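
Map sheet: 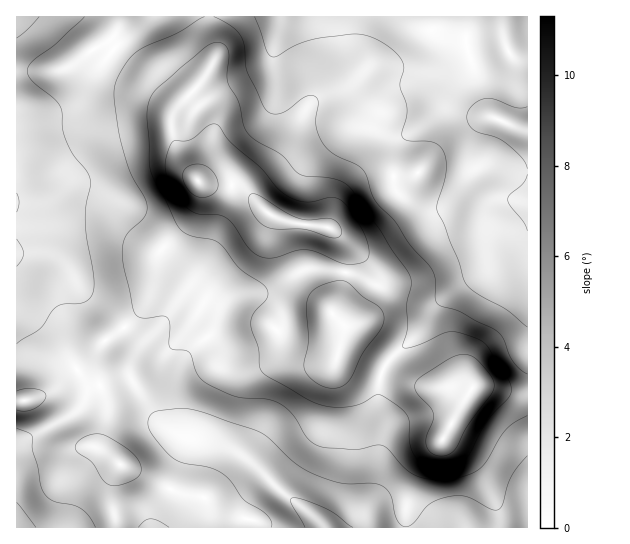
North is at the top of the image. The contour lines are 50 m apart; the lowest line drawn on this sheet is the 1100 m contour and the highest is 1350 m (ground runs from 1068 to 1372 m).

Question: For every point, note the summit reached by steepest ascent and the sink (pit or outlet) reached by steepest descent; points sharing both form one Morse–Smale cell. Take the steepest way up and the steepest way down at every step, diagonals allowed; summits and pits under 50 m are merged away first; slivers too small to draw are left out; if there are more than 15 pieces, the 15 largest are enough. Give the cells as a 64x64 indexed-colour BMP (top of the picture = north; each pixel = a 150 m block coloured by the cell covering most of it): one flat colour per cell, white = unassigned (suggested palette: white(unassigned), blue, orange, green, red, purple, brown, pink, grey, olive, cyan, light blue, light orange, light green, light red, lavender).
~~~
<image width="64" height="64" href="data:image/bmp;base64,Qk12CAAAAAAAAHYAAAAoAAAAQAAAAEAAAAABAAQAAAAAAAAIAAATCwAAEwsAABAAAAAAAAAA////ALR3HwAOf/8ALKAsACgn1gC9Z5QAS1aMAMJ34wB/f38AIr28AM++FwDox64AeLv/AIrfmACWmP8A1bDFAFVVVVVVVSIiIiIiIiIiIiIiIiIiIiJEREREREREREREVVVVVVVVIiIiIiIiIiIiIiIiIiIiIkRERERERERERERVVVVVVVUiIiIiIiIiIiIiIiIiIiIiRERERERERERERFVVVVVVVSIiIiIiIiIiIiIiIiIiIiJEREREREREREREVVVVVVVVIiIiIiIiIiIiIiIiIiIiIiRERERERERERERVVVVVVVUiIiIiIiIiIiIiIiIiIiIiJERERERERERERFVVVVVVVSIiIiIiIiIiIiIiIiIiIiIkREREREREREREVVVVVVVVUiIiIiIiIiIiIiIiIiIiIiRERERERERERERVVVVVVVUiIiIiIiIiIiIiIiIiIiIiJERERERERERERFVVVVVVUiIiIiIiIiIiIiIiIiIiIiIkREREREREREREVVVVVVVSIiIiIiIiIiIiIiIiIiIiIiJERERERERERERVVVVVVVIiIiIiIiIiIiIiIiIiIiIiIkRERERERERERFVVVVVVUiIiIiIiIiIiIiIiIiIiIiIiREREREREREREVVVVVVVSIiIiIiIiIiIiIiIiIiIiIiJERERERERERERVVVVVVVIiIiIiIiIiIiIiIiIiIiIiIkRERERERERERFVVVVVVUiIiIiIiIiIiIiIiIiIiIiIkREREREREREREMzVVVVVSIiIiIiIiIiIiIiIiIiIiIiREREREREREREQzMzVVVVIiIiIiIiIiIiIiIiIiIiIiJERERERGZERmZjMzM1VVIiIiIiIiIiIiIiIiIiIiIiIkRGZmZmZmZmZmMzMzNVUiIiIiIiIiIiIiIiIiIiIiIiFmZmZmZmZmZmYzMzMzNSIiIiIiIiIiIiIiIiIiIiIREWZmZmZmZmZmZjMzMzMzIiIiIiIiIiIiIiIiIiIiIRERFmZmZmZmZmZmMzMzMzMiIiIiIiIiIiIiIiIiIiIRERERZmZmZmZmZmYzMzMzMzIiIiIiIiIiIiIiIiIiIiEREREWZmZmZmZmZjMzMzMzMzIiIiIiIiIiIiIiIiIiIRERERFmZmZmZmZmMzMzMzMzMyIiIiIiIiIiIiIiIiIhERERERZmZmZmZmYzMzMzMzMzMiIiIiIiIiIiIiIiIhEREREREWZmZmZmZjMzMzMzMzMzIiIiIiIiIiIiIiIiERERERERZmZmZmZmMzMzMzMzMzMiIiIiIiIiIiIiIiIREREREREWZmZmZmYzMzMzMzMzMzIiIiIiIiIiIiIiIiEREREREREWZmZmZjMzMzMzMzMzMiIiIiIiIiIiIiIiIRERERERERFmZmZmMzMzMzMzMzMyIiIiIiIiIiIiIiIhERERERERERFmZmYzMzMzMzMzMzIiIiIiIiIiIiIiIiERERERERERERZmZjMzMzMzMzMzMyIiIiIiIiIiIiIiIRERERERERERERZmMzMzMzMzMzMzIiIiIiIiIiIiIiIhEREREREREREREREzMzMzMzMzMzMyIiIiIiIiIiIiIiERERERERERERERETMzMzMzMzMzMzMiIiIiIiIiIiIiERERERERERERERERMzMzMzMzMzMzMzIiIiIiIiIiIiEREREREREREREREREzMzMzMzMzMzMzMyIiIiIiIRERERERERERERERERERETMzMzMzMzMzMzMzIiIiIiERERERERERERERERERERERMzMzMzMzMzMzMzMyIiIiEREREREREREREREREREREREzMzMzMzMzMzMzMzIiIiERERERERERERERERERERERETMzMzMzMzMzMzMzMiIiERERERERERERERERERERERERMzMzMzMzMzMzMzMxEREREREREREREREREREREREREREzMzMzMzMzMzMzMxERERERERERERERERERERERERERETMzMzMzMzMzMzMxERERERERERERERERERERERERERERMzMzMzMzMzMzMzEREREREREREREREREREREREREREREzMzMzMzMzMzMzERERERERERERERERERERERERERERETMzMzMzMzMzMzMRERERERERERERERERERERERERERERMzMzMzMzMzMzMxEREREREREREREREREREREREREREREzMzMzMzMzMzMxERERERERERERERERERERERERERERETMzMzMzMzMzMzMRERERERERERERERERERERERERERERMzMzMzMzMzMzMxEREREREREREREREREREREREREREREzMzMzMzMzMzM3cRERERERERERERERERERERERERERETMzMzMzMzMzMzd3ERERERERERERERERERERERERERERMzMzMzMzMzMzd3dxEREREREREREREREREREREREREREzMzMzMzMzMzd3d3cRERERERERERERERERERERERERETMzMzMzMzM3d3d3dxERERERERERERERERERERERERERMzMzMzMzM3d3d3d3cREREREREREREREREREREREREREzMzMzMzM3d3d3d3dxERERERERERERERERERERERERETMzMzMzM3d3d3d3d3ERERERERERERERERERERERERERMzMzMzMzd3d3d3d3EREREREREREREREREREREREREREzMzMzMzM3d3d3d3cRERERERERERERERERERERERERETMzMzMzMzd3d3d3dxERERERERERERERERERERERERER"/>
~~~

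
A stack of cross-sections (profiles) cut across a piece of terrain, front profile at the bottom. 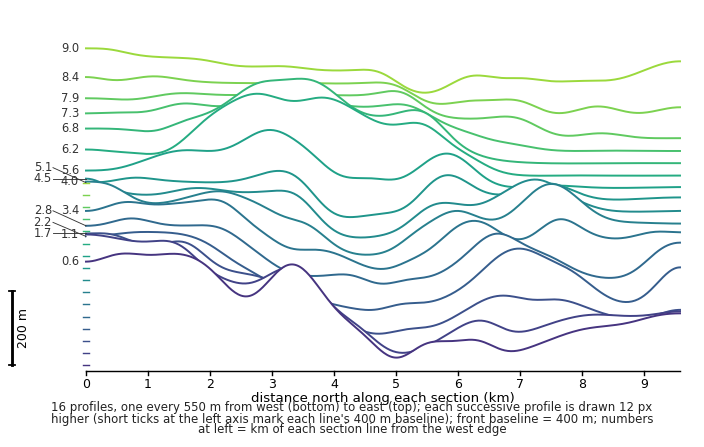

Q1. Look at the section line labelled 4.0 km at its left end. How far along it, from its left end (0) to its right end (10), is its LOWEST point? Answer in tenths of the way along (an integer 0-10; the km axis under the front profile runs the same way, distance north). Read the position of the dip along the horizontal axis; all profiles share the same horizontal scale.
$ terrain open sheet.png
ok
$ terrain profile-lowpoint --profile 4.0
5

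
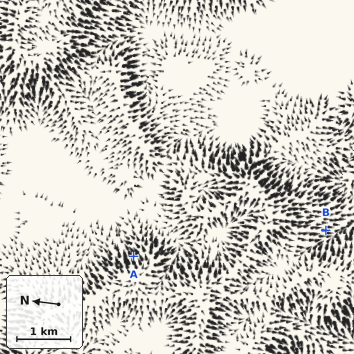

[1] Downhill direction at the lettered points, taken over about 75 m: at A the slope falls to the NE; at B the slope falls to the S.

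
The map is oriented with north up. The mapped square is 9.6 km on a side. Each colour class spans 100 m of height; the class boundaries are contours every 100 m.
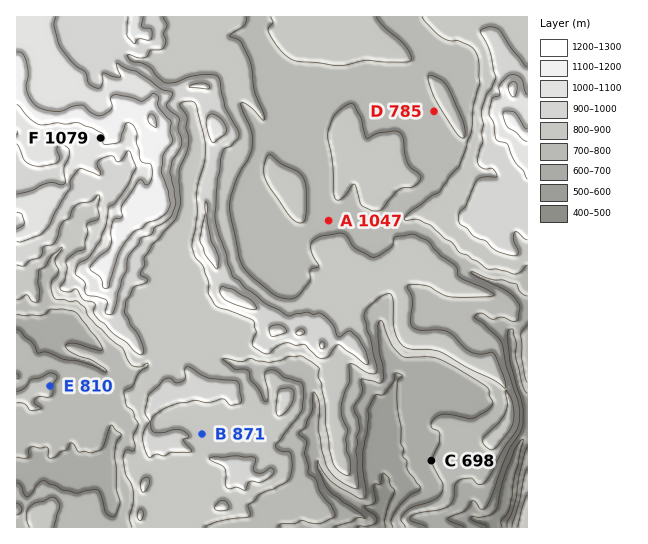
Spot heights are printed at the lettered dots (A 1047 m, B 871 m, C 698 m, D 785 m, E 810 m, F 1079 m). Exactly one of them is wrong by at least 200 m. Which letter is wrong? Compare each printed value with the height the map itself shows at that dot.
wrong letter A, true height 797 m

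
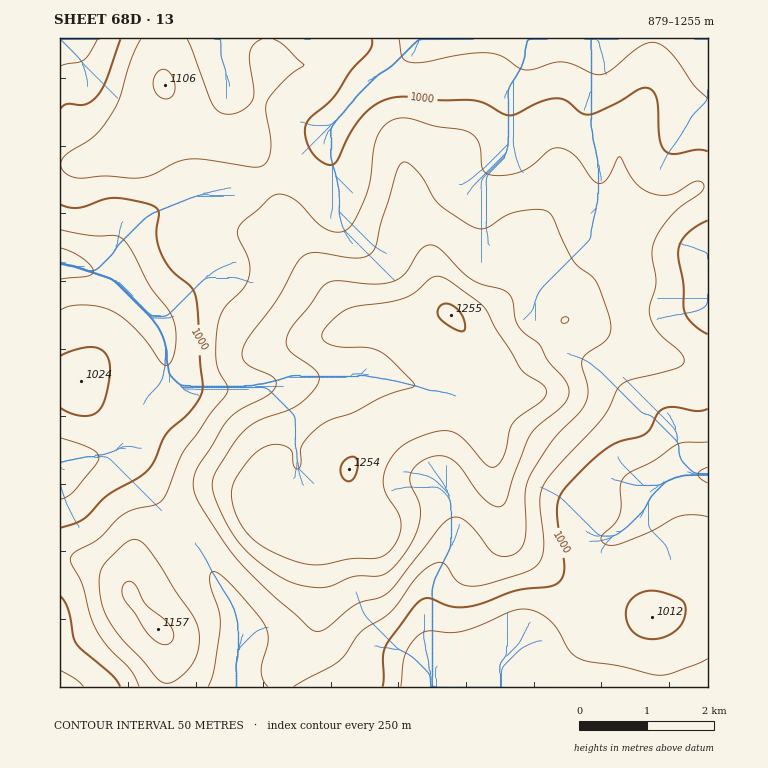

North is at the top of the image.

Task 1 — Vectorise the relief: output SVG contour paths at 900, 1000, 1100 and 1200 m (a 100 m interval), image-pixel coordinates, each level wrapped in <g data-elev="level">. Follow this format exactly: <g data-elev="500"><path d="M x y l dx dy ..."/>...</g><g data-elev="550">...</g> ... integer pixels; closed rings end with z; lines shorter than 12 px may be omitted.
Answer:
<g data-elev="900"><path d="M708 483l-8-4-2-4 3-5 7-3"/><path d="M60 248l21 9 8 7 4 7-1 3-3 2-29 3"/></g><g data-elev="1000"><path d="M383 687l1-11-1-18 2-10 6-10 28-36 5-3 5-1 22 8 17 1 15-4 32-12 33-4 9-3 6-7 1-10-6-44-1-16 2-10 7-10 23-24 19-15 12-7 20-4 6-4 5-5 6-14 5-5 10-2 24 4 12-2"/><path d="M642 638l8 1 9 0 8-3 9-5 6-7 3-7 1-8-2-7-10-6-19-5-12 1-10 5-6 10-1 12 6 12z"/><path d="M60 596l8 13 5 27 4 8 35 31 8 12"/><path d="M60 408l11 5 10 3 10-1 7-3 4-6 3-8 5-29-1-9-3-6-4-4-6-2-15 0-21 8"/><path d="M708 334l-14-9-9-12-1-7-1-23-5-29 2-10 6-9 10-8 12-7"/><path d="M60 204l9 3 10 1 25-9 12-1 30 5 11 5 2 5-2 24 4 17 9 15 20 17 6 10 7 90-2 8-4 9-10 12-20 18-13 29-7 9-10 8-29 16-26 25-22 8"/><path d="M708 151l-11-1-23 4-9-3-3-5-3-9-2-39-5-8-7-2-7 2-18 11-17 9-15 5-7-2-14-12-8-3-17 3-25 13-7 1-7-1-18-11-11-3-35 0-34-3-13 1-15 5-12 11-14 18-15 30-5 3-5-1-10-7-7-10-4-13 1-10 5-7 16-13 8-9 16-25 18-19 3-7 0-5"/><path d="M120 39l-14 42-8 15-6 5-6 3-19 0-7 5"/></g><g data-elev="1100"><path d="M165 683l7-1 7-4 14-15 6-17-1-17-6-14-42-64-10-10-9-1-10 7-15 14-4 7-3 14 2 20 7 17 11 17 23 23 15 19z"/><path d="M314 631l5 0 7-2 31-25 23-6 8-6 51-64 12-10 7-1 8 4 10 10 14 19 6 5 7 1 9-1 6-4 4-5 4-13-1-37 3-17 24-38 26-27 6-8 3-7 1-8-6-24 0-7 5-6 19-14 3-5 2-7-2-13-12-32-6-7-12-9-6-6-10-21-10-22-6-7-10-2-20 3-12 4-19 12-10 0-12-6-24-17-6-7-15-25-9-9-7-2-3 2-3 7-16 51-5 22-4 8-6 4-8 2-41-5-7 0-6 3-8 8-20 37-30 41-4 10 2 8 7 7 22 10 3 4 0 5-7 8-29 16-14 12-29 47-4 11 1 10 10 21 21 32 12 17 33 33z"/><path d="M163 98l4 1 5-2 3-9-3-12-3-5-6-2-6 4-4 10 3 10z"/></g><g data-elev="1200"><path d="M313 565l13-1 25-5 27-1 9-4 6-7 7-13 1-13-3-9-13-20-2-13 2-9 5-10 6-8 7-7 12-6 17-6 10-2 9 0 7 3 6 6 22 25 5 2 4 0 5-4 4-8 6-25 3-7 7-7 20-13 6-7 0-5-2-5-18-12-6-6-25-40-10-20-10-8-31-22-7-2-5 1-17 16-13 6-15 3-29 4-10 3-15 11-11 13 1 7 9 5 11 2 25 1 13 4 12 10 19 19 3 5-30 10-31 16-23 7-10 6-11 10-8 10-2 5 1 13-2 6-4-1-1-2-2-13-3-5-8-3-9 0-11 4-8 6-19 26-3 11 2 15 7 16 10 13 11 10 16 8 20 8z"/></g>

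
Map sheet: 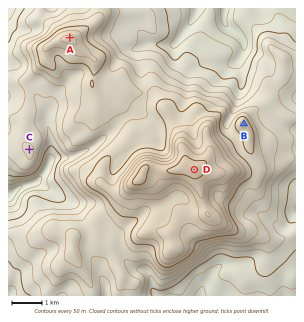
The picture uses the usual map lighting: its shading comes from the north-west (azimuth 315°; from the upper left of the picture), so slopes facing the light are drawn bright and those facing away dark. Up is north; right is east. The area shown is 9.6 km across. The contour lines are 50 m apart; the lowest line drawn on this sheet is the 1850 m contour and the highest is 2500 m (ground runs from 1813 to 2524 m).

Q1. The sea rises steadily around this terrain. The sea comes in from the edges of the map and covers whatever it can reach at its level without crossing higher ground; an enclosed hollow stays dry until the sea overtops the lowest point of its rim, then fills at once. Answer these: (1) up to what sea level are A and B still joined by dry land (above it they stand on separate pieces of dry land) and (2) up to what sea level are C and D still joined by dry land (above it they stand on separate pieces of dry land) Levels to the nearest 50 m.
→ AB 2200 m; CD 2100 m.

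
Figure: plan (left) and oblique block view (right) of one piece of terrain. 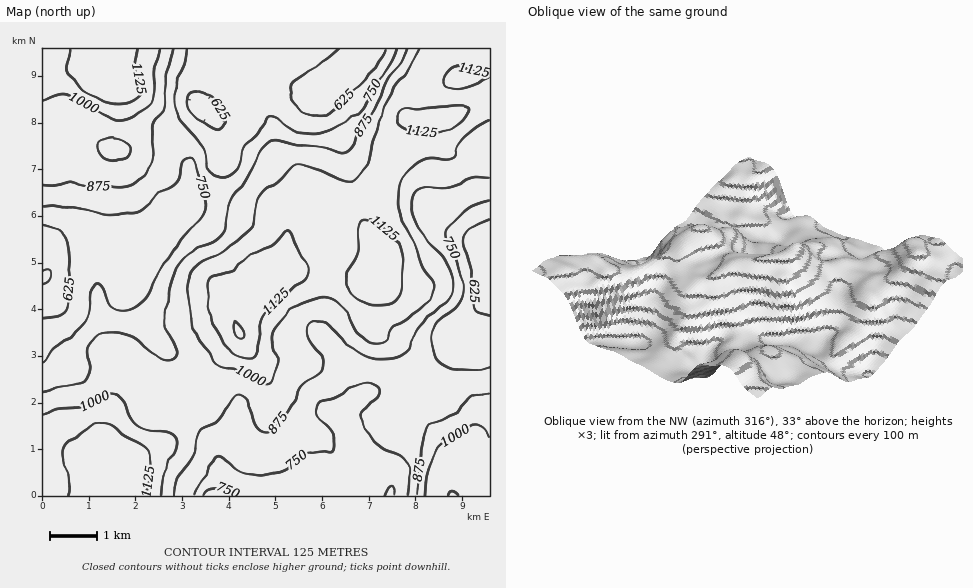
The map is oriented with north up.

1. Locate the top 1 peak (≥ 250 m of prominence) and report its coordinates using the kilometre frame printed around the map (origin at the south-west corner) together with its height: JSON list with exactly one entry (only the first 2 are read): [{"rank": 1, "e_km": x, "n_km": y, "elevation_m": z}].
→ [{"rank": 1, "e_km": 4.24, "n_km": 3.49, "elevation_m": 1259}]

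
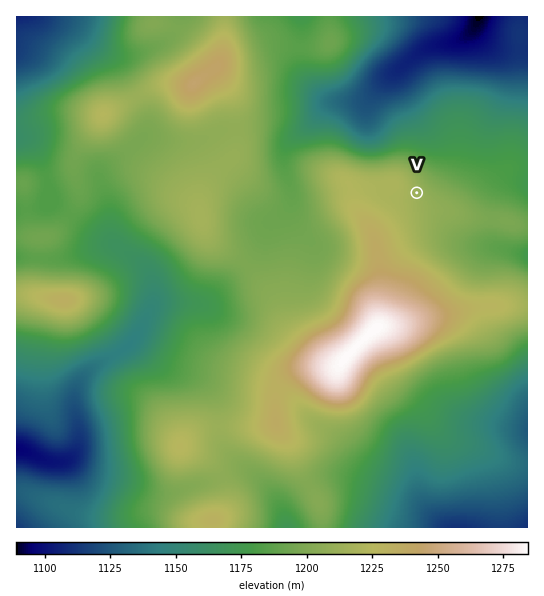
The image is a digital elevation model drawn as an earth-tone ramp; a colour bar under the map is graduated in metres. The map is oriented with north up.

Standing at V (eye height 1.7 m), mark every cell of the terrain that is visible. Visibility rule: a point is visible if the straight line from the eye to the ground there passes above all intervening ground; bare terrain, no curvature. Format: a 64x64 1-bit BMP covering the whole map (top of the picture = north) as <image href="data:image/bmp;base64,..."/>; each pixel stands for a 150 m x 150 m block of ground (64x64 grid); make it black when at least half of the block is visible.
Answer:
<image width="64" height="64" href="data:image/bmp;base64,Qk0+AgAAAAAAAD4AAAAoAAAAQAAAAEAAAAABAAEAAAAAAAACAAATCwAAEwsAAAIAAAAAAAAA////AAAAAAAAAAAAAAAAAAAAAAAAAAAAAAAAAAAAAAAAAAAAAAAAAAAAAAAAAAAAAAAAAAAAAAAAAAAAAAAAAAAAAAAAAAAAAAAAAAAAAAAAAAAAAAAAAAAAAAAAAAAAAAAAAAAAAAAAAAAAAAAAAAAAAAAAAAAAAAAAAAAAAAAAAAAAAAAAAAAAAAAAAAAAAAAAAAAAAAAAAAAAAAAAAAAAAAAAAAAAAAAAAAAAAAAAAAAAAAAAAAAAAAAAAAAAAAAAAAAAAAAAAAAAAAAAAAAAAAAAAAAAAAAAAAAH4AAAAAAAAA/+AAAAAAAAH//8AAAAAAAf//8AAAAAAA///wAAAAAAB///AAAAAAAH//8AAAAAAAP/wAAAAAAAA/wAAAAAAAAD+AAAAAAAAAfwAAAAAAAAB+AMAAAAAAAP/B4AAAAAAA//PgAAAAAAAH8+AAAAAAAAf74AAAAAAAD//gAAAAAAAE/+AAAAAAAAB/4AAAAAAAAH/gAAAAAAAAP+AAAAAAAAA/4AAAAAAAAD/gAAAAAAAAP+AAAAAAAAB/wAAAAAAAAH+AAAAAAAAAeAAAAAAAAAAAAAAAAAAAAAAAAAAAAAAAAAAAAAAAAAAAAAAAAAAAAAAAAAAAAAAAAAAAAAAAAAAAAAAAAAAAAAAAAAAAAAAAAAAAAAAAAAAAAAAAAAAAAAAw=="/>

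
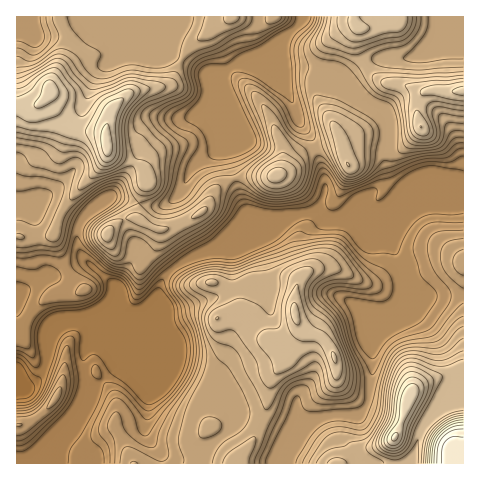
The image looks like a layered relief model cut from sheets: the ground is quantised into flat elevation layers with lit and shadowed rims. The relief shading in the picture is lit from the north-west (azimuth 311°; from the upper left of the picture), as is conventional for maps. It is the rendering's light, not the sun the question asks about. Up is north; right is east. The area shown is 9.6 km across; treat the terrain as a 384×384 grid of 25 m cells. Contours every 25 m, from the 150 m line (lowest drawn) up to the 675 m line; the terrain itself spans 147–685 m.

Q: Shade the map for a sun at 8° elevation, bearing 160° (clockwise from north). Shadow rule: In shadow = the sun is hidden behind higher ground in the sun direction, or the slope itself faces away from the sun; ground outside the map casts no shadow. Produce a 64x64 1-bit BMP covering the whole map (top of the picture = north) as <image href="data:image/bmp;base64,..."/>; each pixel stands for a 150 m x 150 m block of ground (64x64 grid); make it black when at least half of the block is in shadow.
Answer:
<image width="64" height="64" href="data:image/bmp;base64,Qk0+AgAAAAAAAD4AAAAoAAAAQAAAAEAAAAABAAEAAAAAAAACAAATCwAAEwsAAAIAAAAAAAAA////AAAAAAAAAAAAAAAAMAAAAAAAYABwAAAAAABgAHgAAAAAAHB4fAAAAAAAP/x/AAAAAAAf/n/AMBgAAA/+f/A4HgAAAP4/+Bg/AAAAfj/4HD+AAAB+PvwOH4AAAH8e/AYfwAAAf4z8AA/AAAB/yP4AD+AAAH/4HgAH4AAAf/4eAAPAAAB//x4AA8AAAH/+DgABgAAA//4HAAAAAAD//AOAAAAAAH/+AAAAAAAAP/4AAAA4AAg//AAAADwAGD+AAAAAOAIQPgAAAAAAAgAAAAAAAAAAAAAAACAD/wAAAAAAYAP/4QAAAAAAA///wAAAAAAB///gAAAAAAD///wAAAAAAH///gAAAAAAD//+AAAAeAAH//4AAQB8DAH//AAHAH4fgD/4ADYAP4/AB+AAAAA/h+AAAAAAAB8D4AAAAAAABgHwAAAAAAAAAfgAAAAAAAAA/mAAAAAAAAB/+AAAAAAAAD/8AAAAAAAAH/wAAAAAAAAB+AAAAAAAAAHwwAAAAAAAAPHAAAAAAAAA4YAAAAAwAADAAEAAADAAAAAPwAAAPAAAAA8AAAA+AAAMHAAAwD8AADgAAADwP/AA8AAA//g//ADgAA///D/+AMAAH//+P/wAAAAP//4/8AAAAAP+/h8AAAAAAHz8HgAAAeAADPgAAAAB8AAA+AAAAAH4AADwAAAAAPgAAA=="/>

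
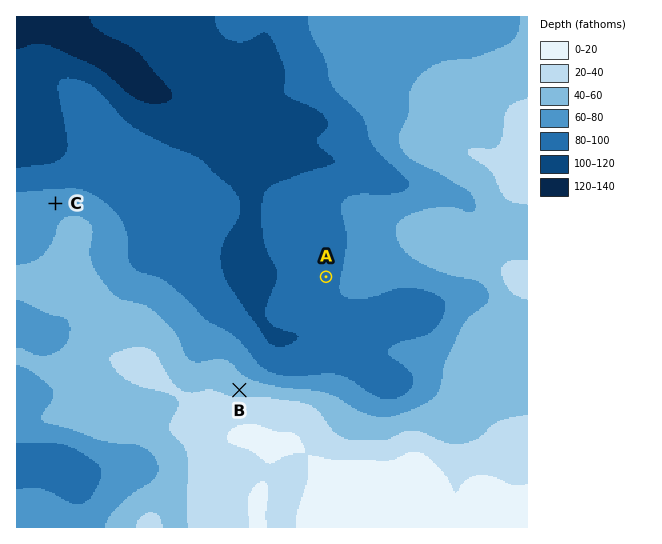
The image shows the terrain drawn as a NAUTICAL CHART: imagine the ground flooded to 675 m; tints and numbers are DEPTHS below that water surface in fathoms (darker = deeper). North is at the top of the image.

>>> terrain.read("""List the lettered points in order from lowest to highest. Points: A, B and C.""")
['A', 'C', 'B']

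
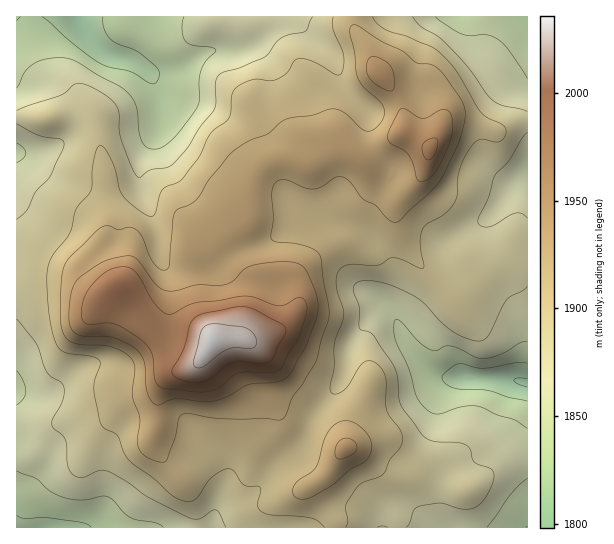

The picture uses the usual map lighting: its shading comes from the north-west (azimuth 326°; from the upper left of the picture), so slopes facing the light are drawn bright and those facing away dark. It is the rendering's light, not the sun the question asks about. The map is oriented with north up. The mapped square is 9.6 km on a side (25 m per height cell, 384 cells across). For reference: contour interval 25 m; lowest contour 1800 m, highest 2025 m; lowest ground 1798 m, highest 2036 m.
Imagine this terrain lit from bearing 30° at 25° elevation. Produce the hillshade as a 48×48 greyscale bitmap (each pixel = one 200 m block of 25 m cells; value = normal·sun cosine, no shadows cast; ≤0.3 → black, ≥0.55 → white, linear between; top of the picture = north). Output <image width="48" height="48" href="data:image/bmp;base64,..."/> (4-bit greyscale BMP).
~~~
<image width="48" height="48" href="data:image/bmp;base64,Qk32BAAAAAAAAHYAAAAoAAAAMAAAADAAAAABAAQAAAAAAIAEAAATCwAAEwsAABAAAAAAAAAAAAAAABEREQAiIiIAMzMzAERERABVVVUAZmZmAHd3dwCIiIgAmZmZAKqqqgC7u7sAzMzMAN3d3QDu7u4A////AGVVVVVVVVQzRWVWZlVEV4iHd3d2VVZ3d2VVRVVVVUQiRmZmZlREZ4iHd3dmVFZ3d2VVREVUVUMiVmZmd2VFZ3d3d3ZmVVZ3d2ZVRFVUREMkZ2Zmd2ZmZmd2ZmZ3Z3iHd1ZlVVVUQzNHh2Zmd3eIdmZmZ3d3eJmHd1ZlVmZUMyRoh3ZmZneIdlVWd4iIiJmId2ZmZmZVMzaIh3ZmZmeHZlVnh4iYiIiIiHZmZmZlRFaIh3ZmZmd3ZniZh4mZmIiJmWZmZmZlVWeId2Zmd3d3d5u6iKqqmYmZmXd3ZmZmVmeIdmZmd3eIiKupmru6mZmZmXd3dmZmVVeGVFVmZneIiZmZq8upmZqqqoh3dmZmVVVTIjRWZniHiZiIm7qZmqq7u3dmZmZmZUMhATRWVmd3iIh4mqqaq7vMzGZVZmZ3ZTMhEkVUQ0Z3iIh4q6qZqqqqmVVVZmd3ZDRURFVCEUZ3iIiKvLqHd1VVVFVVVVVlQjZ2ZmUxJGd3iZibzLhlZCEjM1VUMiIyETeHZmVEV4d4mZmby5ZWUhNFVVVUIAEQAld2Znd3iYd4mYiaunVmQjVnZlVTISIiRXh2aJmZqpmIiIiaqGVkM1d3dlVUM0VVZ4iHiruqu7qYmZmal1VTNXd3d2ZURWZmZ5qZq8zM3LqaqqqZhlVEV3eHd2ZlRXZmaKuqq8zMzKmru7qYZERFd3iHd3ZlVoh3isy6qrqqqYiry6l1RERWiIiHd3dlZ4mavdyYiZmIiIibuoZDRVVoiIiHd3d2eJm83tp2eIiImZmrqGVEVlaIiIiHeHd3iJmrzLhmd3eJmqu7l2VndmeZiIiIiHd4iImaqqhniHd4iaqql3eHZWiYiJmIiHeHeIiImqdniHd3eJmYiIiGVXiHeImIiIh3d4iZq6dniHd3iIiIh4d1Vnd2d4iIiId3d3iZu5Z4iId4iYh3d3dlVmZmd3iImXd3eIiJu4aJiIiIiYh3d3ZmZmZnd3eImXeIiHeJqXeZh4iIiIdlZ3ZWd3ZXiIiImYiId3eJqYmph4iIiGVVZmVWd3VWiIiIiYiHd3eKqZqYiIiIh2VWdlRnh2RWiIh3eId3d3eauqqYiHeIiHd4dlaIdUNXiIdmeGVWd3ebuqmYh3iIiIiIh3iZZDR4iHZWdzNFZniaqpmId4iIiIiIh4qpZFeZmIZnhzNFZ3iamZiIiJmIiIiIiJupdoqqqYeJmGd4h3iZmZiHiIh3iImZmauoZ5qpqqq7qZqqmImqqph3d2ZniImZmqqFRpqZq8y7qpmZiJq8uph3dlV4mZiIiahCN5mJrNyqqoiIiKzMupd3ZVeJmZiIiYUiWJiJvcuZmXiIms3cuod3ZnmqqZiImXQliZiKzcqYmYiJrN26l2VmZ4qqqYiJqWRIqqqs3bmZmYiavNuGVVZmZniIiIiqp1NqvLu93KmZmYmavKdUVWdmVWZmd4mphTSL3MzN25mZmYiZq4VWZ4h2ZVZmd4mYZEasy7zNypiZmYiZqnVXeIh2ZmZ3d4iHZVi8u7zMuYiZmQ=="/>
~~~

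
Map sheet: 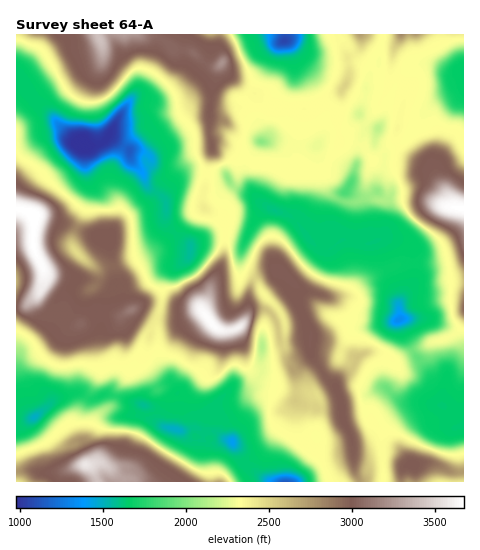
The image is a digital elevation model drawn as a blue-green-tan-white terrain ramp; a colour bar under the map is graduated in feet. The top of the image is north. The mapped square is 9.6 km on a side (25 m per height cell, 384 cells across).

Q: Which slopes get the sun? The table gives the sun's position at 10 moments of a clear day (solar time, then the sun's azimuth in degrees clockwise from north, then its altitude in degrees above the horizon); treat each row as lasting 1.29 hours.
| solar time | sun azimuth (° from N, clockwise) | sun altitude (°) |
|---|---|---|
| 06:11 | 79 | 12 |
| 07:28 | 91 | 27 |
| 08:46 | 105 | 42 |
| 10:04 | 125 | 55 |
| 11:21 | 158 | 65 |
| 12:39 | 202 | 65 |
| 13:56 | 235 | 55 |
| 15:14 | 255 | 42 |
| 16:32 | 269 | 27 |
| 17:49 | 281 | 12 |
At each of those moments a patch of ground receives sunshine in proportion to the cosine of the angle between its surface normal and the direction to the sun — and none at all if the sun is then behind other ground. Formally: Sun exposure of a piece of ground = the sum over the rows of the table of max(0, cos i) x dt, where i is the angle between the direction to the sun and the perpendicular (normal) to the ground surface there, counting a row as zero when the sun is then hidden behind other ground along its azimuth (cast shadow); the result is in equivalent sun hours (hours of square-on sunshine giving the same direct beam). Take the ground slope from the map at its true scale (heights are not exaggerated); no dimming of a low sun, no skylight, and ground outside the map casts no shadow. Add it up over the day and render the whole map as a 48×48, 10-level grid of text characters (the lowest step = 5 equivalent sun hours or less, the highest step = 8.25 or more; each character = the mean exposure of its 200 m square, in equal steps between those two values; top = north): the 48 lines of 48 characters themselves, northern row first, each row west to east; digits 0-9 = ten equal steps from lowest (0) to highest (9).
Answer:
987898888799999888873422567877677888898779889999
888788888888999988888863366201577888998889999988
888878888988878999988763235544676888998899889888
887878889988687789998886411467666788888898888888
888887899987567888999997674225446888888888887678
888888899876676798898987877762356878888888887678
788878887766777588988878888886678899888888888678
778887787766567578878867888888888899988888888557
478889888855588778868757888888888888889988888731
468788778676788878778876889988888888889888888876
767779888777888888867788889998889888888788888888
756757777778988887767768877888899888888888741258
843643666446879876777778875788888889988887336536
774253331243677887887788888888888899888886588864
268525425884377789889989999888888888788876788874
436854768888767888678868878999999987688887888657
541363377755878886488867778888899987788887675533
001115212442577786588885578999888986887887565674
863243653366267775788887478899999999888887687888
988675330003656777899888677688888888888877678789
888778624665656678778988651038888888888888667888
787788778886756777887787513633788888888888878778
787577779886756787766675223122578888887788877878
787353568986766887653232054632257888887777776777
878545247985576776410142256883214777787777887877
778857745886365352001764567887120012467788887787
658877888888656100005765457888610234457888886787
558788887888723630336763136788885137866888887785
588887888888774336445671442678888888876787887775
898888888888885457687576566468877888877767887776
799888888889975568888410256556874688877666687678
878988998899856578888856755554886368864533663269
887888999999767688898777755664888767771157623689
988799988878777798888999854676888876667412689999
888887888999988889988887875777898777888885799999
988999999999889988998998987888998536889988689999
988888889999999878899976898888888746889999788889
998988888778888878888766698888888886788889888889
888999889888999988888876788888877885676689888888
899985464358899988899888888888877787577568888888
898621434788888888888888988899988787577756788888
865248877522468999998888877899888788468774688888
762486434300003778888988877999888788457785257888
103754661122100157888878888899878878757765401464
454235422478750002688866888888988878867753000002
323565237645687200022368888888788888876647752035
677777899988878861012316898888878888876568999865
889988888898888888402222687878877888876679988888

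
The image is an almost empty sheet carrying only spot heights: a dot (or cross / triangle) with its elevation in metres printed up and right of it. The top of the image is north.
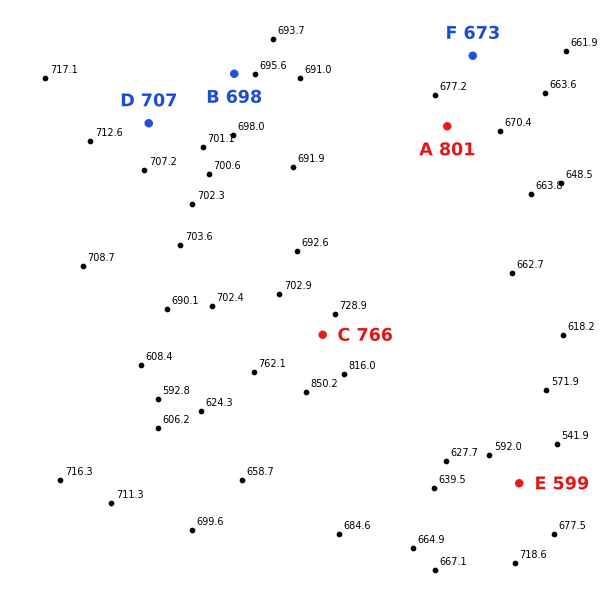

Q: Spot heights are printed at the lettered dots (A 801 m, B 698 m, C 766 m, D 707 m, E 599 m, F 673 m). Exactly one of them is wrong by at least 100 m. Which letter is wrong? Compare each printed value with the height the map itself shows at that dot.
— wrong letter A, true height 676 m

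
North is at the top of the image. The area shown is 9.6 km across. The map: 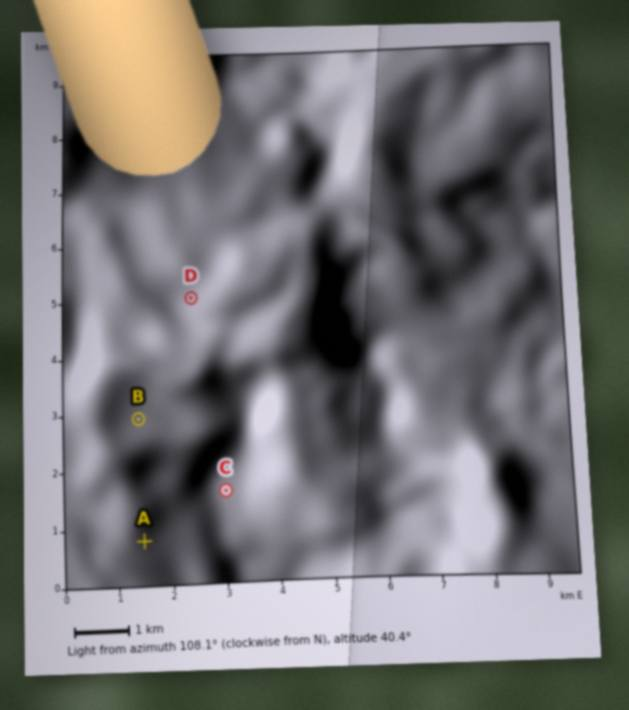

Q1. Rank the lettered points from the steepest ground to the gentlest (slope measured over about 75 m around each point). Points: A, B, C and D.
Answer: D A B C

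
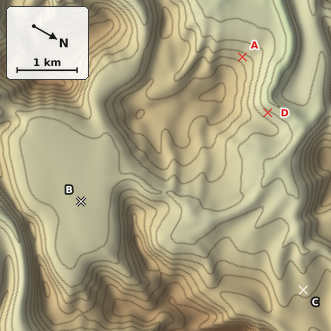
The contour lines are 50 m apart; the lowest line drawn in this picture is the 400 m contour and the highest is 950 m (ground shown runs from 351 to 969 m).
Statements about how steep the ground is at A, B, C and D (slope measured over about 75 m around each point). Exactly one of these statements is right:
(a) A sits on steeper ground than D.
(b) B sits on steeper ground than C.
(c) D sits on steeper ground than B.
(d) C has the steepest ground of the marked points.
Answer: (c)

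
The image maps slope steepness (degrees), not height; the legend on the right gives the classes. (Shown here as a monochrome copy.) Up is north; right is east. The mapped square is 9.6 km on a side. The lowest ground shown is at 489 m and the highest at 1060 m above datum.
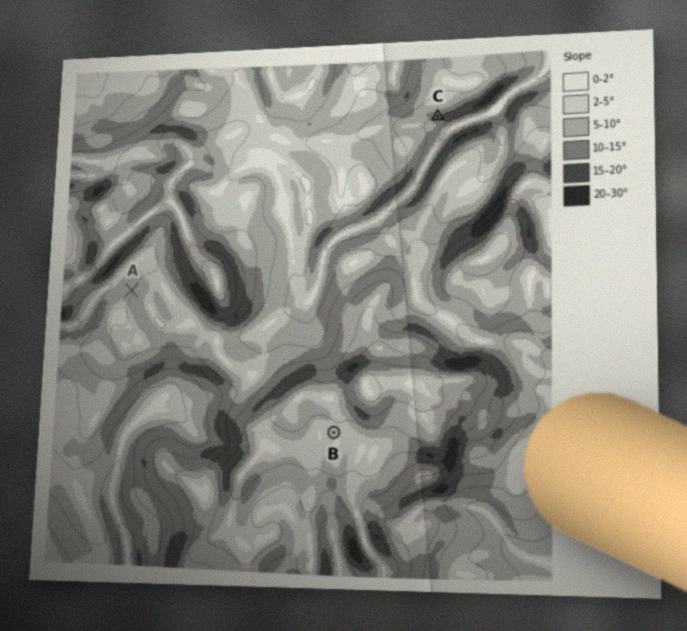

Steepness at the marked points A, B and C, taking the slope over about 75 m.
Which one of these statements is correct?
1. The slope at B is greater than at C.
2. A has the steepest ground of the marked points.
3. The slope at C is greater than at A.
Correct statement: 3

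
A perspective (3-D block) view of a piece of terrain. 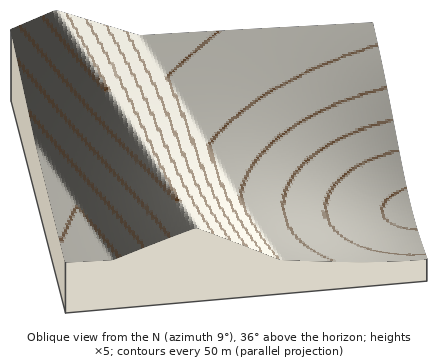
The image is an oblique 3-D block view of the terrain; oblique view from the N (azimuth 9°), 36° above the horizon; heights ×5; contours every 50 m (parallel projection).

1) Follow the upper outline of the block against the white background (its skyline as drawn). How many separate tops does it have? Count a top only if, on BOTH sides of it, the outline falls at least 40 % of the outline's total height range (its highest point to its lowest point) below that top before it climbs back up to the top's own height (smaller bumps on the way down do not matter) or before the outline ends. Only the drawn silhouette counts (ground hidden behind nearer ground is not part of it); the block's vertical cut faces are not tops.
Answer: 0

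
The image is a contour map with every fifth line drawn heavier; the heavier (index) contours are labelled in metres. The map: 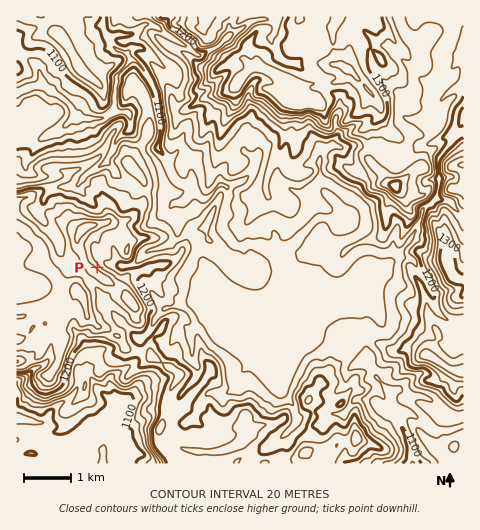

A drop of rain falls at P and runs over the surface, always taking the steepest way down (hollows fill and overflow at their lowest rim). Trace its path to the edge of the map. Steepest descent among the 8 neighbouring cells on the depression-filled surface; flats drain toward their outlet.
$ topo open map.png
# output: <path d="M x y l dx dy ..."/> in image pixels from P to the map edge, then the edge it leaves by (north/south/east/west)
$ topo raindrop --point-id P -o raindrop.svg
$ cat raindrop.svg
<path d="M97 267l5-4 4 0 6 2 15 1 9-3 11-12 12-2 10-5 9-9 0-15-7-7 0-6 3-4 6 0 2-1 10-9 0-4-4-3-8-3-6-4-6-12 0-2-2-3 0-4-5-6-1 0-1-11 2-5 0-16-1-1-1-13-1-1 0-4-1-2-2-8-7-14-7-10-4-5-6 0-5 4-10 11 1 5-1 1 0 8-1 1 0 14-2 4-3 3-7 5-19 0-4-3-3 0-7-7-1-4-5-5-12-8-2-2-8-4-11 2-5 3-4 0-3 2-2 0"/>
exit: west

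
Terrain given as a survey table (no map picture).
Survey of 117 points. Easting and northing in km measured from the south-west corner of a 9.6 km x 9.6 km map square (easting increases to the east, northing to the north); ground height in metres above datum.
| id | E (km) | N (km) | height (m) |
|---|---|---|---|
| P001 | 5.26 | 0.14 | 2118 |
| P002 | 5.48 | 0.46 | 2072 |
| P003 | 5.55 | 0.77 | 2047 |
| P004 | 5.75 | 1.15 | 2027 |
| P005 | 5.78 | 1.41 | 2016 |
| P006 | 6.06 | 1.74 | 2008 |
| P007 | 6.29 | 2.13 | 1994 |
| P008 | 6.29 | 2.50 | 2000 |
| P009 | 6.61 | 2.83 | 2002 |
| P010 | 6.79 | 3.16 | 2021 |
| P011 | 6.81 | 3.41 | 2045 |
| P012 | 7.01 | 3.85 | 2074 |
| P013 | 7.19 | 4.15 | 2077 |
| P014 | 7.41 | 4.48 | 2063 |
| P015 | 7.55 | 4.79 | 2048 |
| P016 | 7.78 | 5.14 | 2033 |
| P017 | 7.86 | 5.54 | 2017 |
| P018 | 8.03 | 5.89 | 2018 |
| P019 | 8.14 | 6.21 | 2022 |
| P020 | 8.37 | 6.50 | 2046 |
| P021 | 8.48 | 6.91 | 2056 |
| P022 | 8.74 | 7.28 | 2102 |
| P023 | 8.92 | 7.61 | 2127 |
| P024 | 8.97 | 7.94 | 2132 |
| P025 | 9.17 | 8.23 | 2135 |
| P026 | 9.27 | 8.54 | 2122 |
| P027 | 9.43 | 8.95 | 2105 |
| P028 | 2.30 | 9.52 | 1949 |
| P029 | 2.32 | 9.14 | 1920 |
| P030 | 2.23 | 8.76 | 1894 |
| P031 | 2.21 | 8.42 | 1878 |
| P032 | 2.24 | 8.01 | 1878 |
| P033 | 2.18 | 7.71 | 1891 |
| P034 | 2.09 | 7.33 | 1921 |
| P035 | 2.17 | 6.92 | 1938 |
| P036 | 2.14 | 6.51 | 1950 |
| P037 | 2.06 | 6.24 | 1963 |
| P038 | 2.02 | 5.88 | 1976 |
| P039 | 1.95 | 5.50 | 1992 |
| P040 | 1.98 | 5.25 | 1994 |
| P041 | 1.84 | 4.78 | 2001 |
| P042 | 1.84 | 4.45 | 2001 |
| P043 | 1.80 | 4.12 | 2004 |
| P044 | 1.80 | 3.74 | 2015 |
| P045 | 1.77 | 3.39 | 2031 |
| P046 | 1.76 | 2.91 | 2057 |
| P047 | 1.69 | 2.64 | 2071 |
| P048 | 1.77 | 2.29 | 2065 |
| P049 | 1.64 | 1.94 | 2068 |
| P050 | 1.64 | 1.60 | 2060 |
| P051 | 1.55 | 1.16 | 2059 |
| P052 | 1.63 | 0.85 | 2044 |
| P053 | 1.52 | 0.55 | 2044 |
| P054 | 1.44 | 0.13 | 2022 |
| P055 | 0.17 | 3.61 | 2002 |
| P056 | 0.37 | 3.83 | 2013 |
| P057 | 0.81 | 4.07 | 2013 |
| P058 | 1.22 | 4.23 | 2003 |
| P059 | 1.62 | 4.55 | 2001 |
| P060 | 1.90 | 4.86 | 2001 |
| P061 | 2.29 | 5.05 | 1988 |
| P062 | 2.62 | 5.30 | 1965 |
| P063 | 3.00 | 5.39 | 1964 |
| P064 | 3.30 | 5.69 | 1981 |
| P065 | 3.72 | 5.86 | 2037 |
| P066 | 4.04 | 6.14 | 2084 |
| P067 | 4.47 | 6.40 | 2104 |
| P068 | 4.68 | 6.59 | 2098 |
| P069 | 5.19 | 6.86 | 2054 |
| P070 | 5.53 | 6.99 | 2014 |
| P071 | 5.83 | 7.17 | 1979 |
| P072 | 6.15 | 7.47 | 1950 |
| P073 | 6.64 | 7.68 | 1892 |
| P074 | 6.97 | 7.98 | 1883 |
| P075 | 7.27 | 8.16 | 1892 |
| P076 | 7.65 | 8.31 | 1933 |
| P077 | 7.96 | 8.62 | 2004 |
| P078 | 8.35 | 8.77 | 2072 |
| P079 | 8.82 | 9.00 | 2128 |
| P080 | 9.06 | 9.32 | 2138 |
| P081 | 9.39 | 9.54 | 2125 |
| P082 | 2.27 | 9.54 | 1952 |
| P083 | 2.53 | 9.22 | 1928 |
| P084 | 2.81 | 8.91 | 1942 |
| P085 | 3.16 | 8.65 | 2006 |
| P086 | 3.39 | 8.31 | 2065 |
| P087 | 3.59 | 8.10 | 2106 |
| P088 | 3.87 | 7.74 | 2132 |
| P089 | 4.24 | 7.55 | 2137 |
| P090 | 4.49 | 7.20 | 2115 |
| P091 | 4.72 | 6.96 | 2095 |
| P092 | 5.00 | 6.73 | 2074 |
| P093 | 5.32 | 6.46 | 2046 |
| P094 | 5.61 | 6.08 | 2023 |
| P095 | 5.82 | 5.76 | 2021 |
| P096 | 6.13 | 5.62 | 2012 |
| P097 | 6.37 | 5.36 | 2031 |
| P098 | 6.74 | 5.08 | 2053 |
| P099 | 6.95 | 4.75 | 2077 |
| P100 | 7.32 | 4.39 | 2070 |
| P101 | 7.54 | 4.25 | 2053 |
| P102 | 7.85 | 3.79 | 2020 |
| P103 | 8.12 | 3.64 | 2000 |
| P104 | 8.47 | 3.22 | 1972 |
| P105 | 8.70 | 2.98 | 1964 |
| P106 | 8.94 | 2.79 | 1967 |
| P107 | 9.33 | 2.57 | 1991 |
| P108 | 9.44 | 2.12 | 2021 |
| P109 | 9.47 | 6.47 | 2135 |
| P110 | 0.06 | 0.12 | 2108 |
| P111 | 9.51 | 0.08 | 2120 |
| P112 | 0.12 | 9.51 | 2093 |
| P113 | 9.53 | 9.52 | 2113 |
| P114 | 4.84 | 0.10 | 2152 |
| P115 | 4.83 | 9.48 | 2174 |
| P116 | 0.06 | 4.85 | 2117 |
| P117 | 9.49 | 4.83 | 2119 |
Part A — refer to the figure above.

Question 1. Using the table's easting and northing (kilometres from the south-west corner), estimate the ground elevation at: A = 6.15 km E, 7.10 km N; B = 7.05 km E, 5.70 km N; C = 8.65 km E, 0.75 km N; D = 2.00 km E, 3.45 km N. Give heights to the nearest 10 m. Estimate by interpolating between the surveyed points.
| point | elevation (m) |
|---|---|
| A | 1930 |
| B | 1970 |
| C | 2120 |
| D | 2020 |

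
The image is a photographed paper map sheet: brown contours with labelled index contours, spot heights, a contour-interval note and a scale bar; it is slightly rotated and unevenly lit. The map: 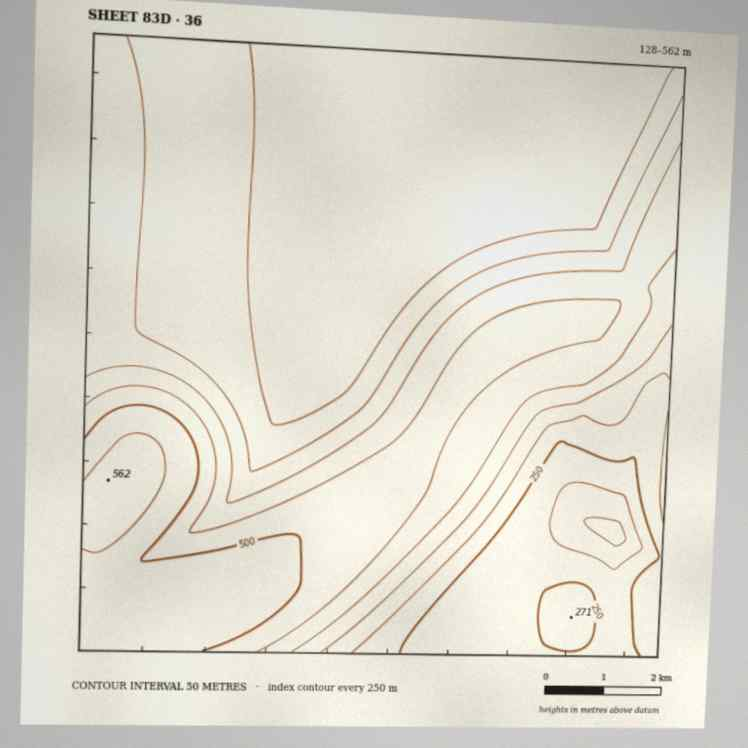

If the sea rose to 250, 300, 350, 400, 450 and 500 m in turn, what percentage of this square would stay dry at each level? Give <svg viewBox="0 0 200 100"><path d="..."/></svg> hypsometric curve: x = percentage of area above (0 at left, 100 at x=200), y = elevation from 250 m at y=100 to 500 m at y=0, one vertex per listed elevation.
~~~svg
<svg viewBox="0 0 200 100"><path d="M182 100l-64-20-34-20-24-20-21-20-20-20"/></svg>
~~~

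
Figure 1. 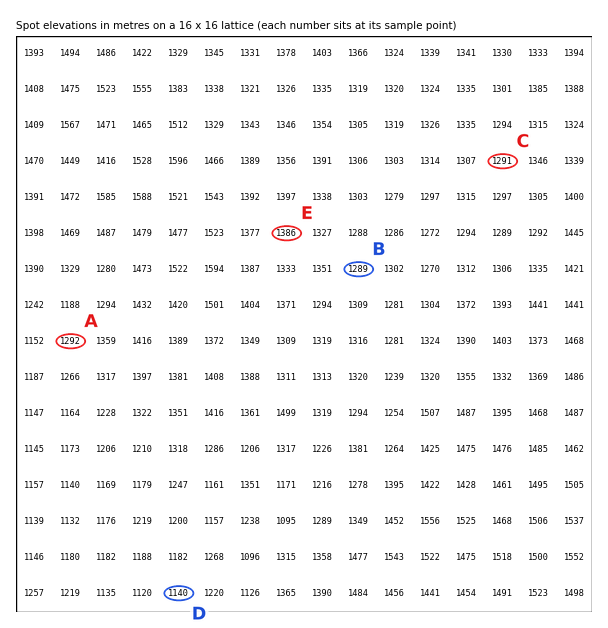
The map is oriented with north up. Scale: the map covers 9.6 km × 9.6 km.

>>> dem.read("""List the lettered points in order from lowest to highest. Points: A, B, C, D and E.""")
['D', 'B', 'C', 'A', 'E']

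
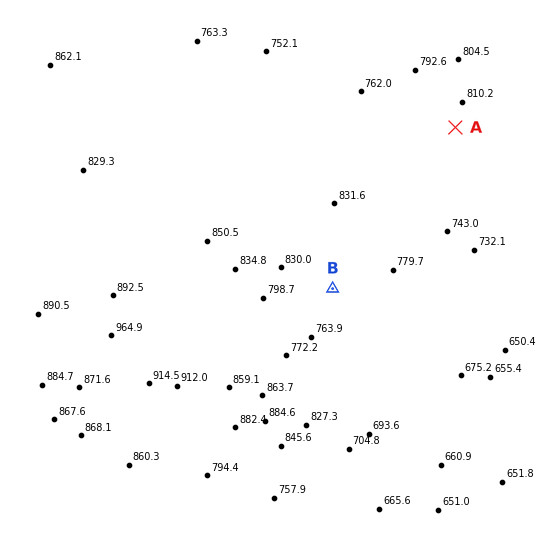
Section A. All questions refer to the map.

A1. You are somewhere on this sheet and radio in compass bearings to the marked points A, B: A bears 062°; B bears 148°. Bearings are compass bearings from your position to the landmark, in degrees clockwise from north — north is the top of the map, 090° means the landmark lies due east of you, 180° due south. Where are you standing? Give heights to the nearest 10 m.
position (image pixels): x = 288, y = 217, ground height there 870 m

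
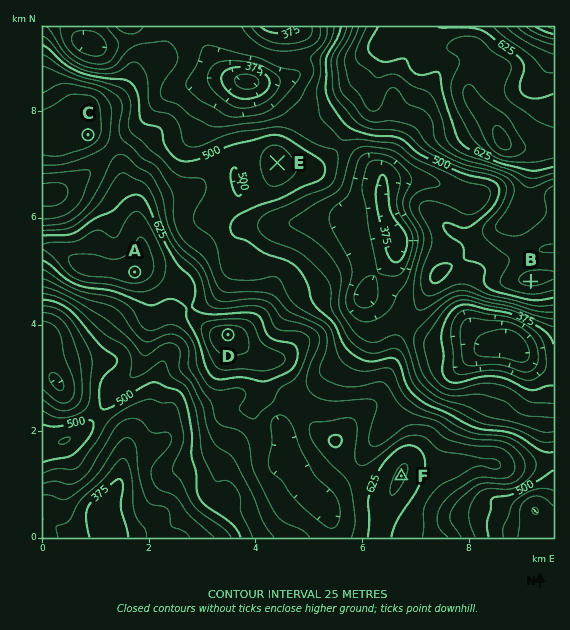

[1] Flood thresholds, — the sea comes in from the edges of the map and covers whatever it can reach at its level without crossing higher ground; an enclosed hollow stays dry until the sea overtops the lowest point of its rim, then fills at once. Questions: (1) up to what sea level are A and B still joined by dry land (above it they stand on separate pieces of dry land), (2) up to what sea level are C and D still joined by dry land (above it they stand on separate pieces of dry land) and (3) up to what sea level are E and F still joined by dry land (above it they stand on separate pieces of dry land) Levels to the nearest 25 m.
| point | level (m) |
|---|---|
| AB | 475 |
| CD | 575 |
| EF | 500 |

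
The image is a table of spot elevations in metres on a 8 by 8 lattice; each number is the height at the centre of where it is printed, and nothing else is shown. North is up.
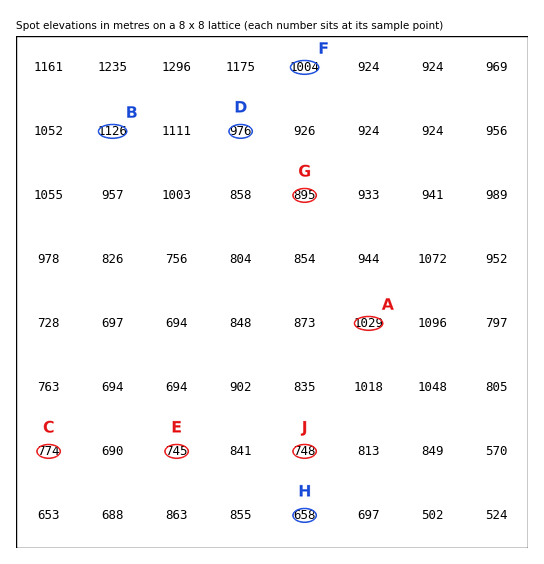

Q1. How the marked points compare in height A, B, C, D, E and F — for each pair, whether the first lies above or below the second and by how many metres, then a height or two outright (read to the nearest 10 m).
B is above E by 390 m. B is above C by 360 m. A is above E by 290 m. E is below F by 260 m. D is above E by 240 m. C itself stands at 770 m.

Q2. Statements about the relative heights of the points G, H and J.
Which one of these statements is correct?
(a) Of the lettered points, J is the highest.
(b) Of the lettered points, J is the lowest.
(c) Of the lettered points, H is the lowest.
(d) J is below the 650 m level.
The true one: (c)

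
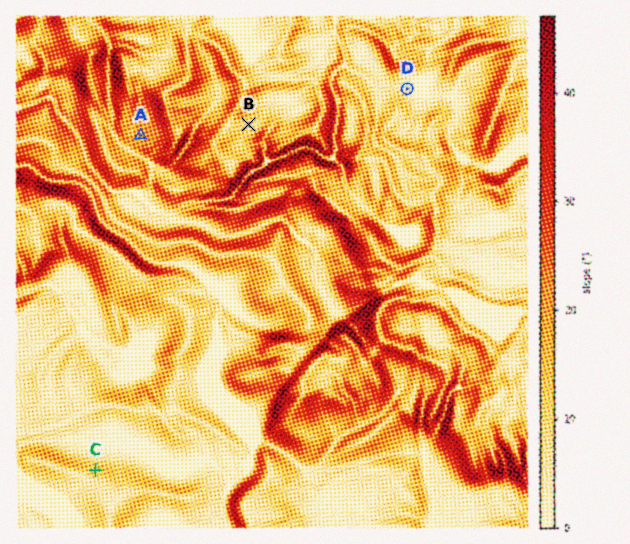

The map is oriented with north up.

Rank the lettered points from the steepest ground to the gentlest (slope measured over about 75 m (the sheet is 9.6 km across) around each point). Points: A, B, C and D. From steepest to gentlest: A C B D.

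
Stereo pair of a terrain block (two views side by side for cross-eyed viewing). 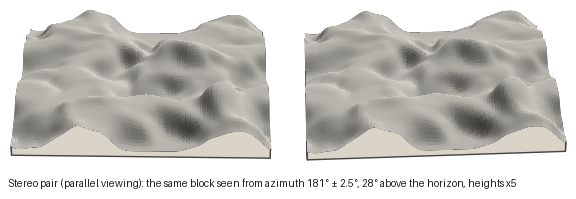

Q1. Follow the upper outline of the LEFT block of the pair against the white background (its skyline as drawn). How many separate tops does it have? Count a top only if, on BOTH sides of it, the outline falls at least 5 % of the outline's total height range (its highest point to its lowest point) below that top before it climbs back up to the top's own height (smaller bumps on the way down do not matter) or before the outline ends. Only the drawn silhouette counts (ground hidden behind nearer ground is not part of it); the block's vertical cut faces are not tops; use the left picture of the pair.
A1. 2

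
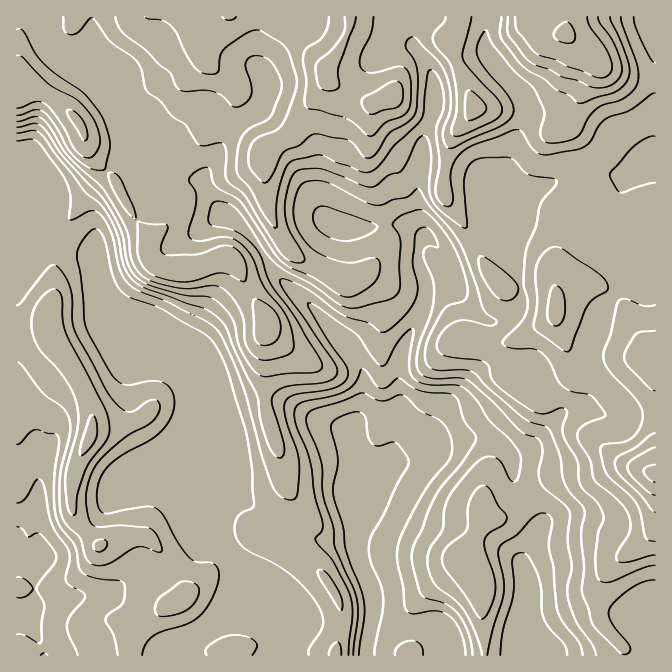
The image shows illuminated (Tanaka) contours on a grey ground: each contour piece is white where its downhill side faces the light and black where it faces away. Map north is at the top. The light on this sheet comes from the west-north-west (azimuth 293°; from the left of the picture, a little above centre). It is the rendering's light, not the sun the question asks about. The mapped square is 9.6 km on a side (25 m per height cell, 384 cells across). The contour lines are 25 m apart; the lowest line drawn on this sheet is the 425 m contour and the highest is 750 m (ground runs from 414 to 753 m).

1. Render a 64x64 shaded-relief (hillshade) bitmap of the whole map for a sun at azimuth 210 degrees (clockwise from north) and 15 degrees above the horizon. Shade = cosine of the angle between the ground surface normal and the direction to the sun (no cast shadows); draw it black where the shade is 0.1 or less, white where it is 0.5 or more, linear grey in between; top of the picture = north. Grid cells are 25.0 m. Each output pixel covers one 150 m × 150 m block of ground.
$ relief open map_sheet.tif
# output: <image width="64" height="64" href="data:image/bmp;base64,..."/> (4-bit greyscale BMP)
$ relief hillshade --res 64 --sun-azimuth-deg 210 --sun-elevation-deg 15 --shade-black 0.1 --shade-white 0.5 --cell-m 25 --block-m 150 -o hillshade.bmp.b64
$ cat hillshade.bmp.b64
<image width="64" height="64" href="data:image/bmp;base64,Qk12CAAAAAAAAHYAAAAoAAAAQAAAAEAAAAABAAQAAAAAAAAIAAATCwAAEwsAABAAAAAAAAAAAAAAABEREQAiIiIAMzMzAERERABVVVUAZmZmAHd3dwCIiIgAmZmZAKqqqgC7u7sAzMzMAN3d3QDu7u4A////AERniId3dmZ3dmZmZmZmZmUyRnZVRFeahUVmd4mqmGZmRWeIh3d2Z3d2ZmVVVVZmZUJGdlREV6uVRWZ4mruXZVZWZ4h3d3Z4iIdmVVVVVmZmU0ZmZVVpzJVVZ4mrunZVVWZ3dmZmZniJiHZVVVVmZndjNWZ3d5vchVVniaqoZVVmZmZmZVZmd3iHdmZmZmZniGIld4iavduGVWeJmZdmZmZ2d3dmZmd2ZmZmZmZmZniYQBV3iJrMuXVFZ4iZiHdmZmZ3iIiHd2ZVVVVWZmZniZcgFniImruoZDRXiIiIiHd3VmZ4mph3ZmZURVZmZ3iZdAA3iImZmZdjI1eIh4iIiIhWZniqqYd3dkM0Vmd3iIdSAVh4mZmZh0IjaIiHiIiZmWZmeauYd4h1M0RWd4iIdTADZ3iIiIh1MjV4iIiYh4maZmebuYd3d2M0VWd4d3ZUIRR3d3d3ZlQzV4iIiZh2d5lmec2nRFZmQ0VmZ4dmVVVDNWZndmZVVVZ4h3eIiHZniXeL3IQjRFQzVmZndlVmZ1M1ZmZmZmZmZ3d3d3iHZmeJd4vbYiIzMzRWZmZlVniGMTZmZmZnd3dmZmd3iHd3iJmHm7hCNERDRWZmZmVoiHURRmZmZmd3d2VVZ4iZmIiaqneKp0NFVVRVZmZmZniHYxJWZmZmZmZmZURXiaqqmavMZoqoRFZmZVZmZmZniIZTI1ZmZmZmZmZURFeJqqqqzdxWeZhUVmZmZmZmZmeIhkM0ZmZmZmVVVVRFZ4iZmavNylZ5l2VmZmZmZmZmZ5mGQzRmZmZmZVVVREV3d4iJqqmGVniHd3d3ZmZmZmZ4qXUyNFZmZmZmZlVERnd3iZqYZURmeId3d4d3ZmZmZnmpYxE0VmZmd3d3ZlRXiIiqqXUzNGd4iHdmeId2ZmZmeahBETRWZnd3d3h3ZomZmqqXUzNEd4iIdlVnh3ZmVWaKpyESRWZnd3eIiIiImqqqmGVERVV3iJmGM0VnZmZmZ5qVITVnd3d3eIiIiZmru7l2VVVndmd4mYUiNVVVVmZnmoQ0aJmIiIh4iIiImrzLqHd2d4h3ZniZhBI0VERWZmiqdVebu6mamImZmZq83LmHiYiIiIlneJhzEjRDNFZmeKqHibvLqZqom8y7vN3Ll2eJmIiJmXeIiFISRUREVmZ5u5iaq6l2eZic3dzMy5dlZ4iHeJmYeIiHQRNVVVVmZorMqZmYdTN5h4rLu8updlVoiGaImYeIiIUhJFZmZmZnnNypiHUxA4qGeaqqqph3d4mXZniIZoiYYxE1ZmZmZmit26mGUgAWmXZ4iJmZiIiImoZmd3ZmiJdBElZmZmZnicy6mGQgAVmpd3d3d2ZVZ4mqhmZmZlV4hjEkVmZmZ3iry6mGQgAVm6h3d3ZlQzRVaKl2ZmZ2VHd1MjVmZmZ4q7zLqXQQAEnLqYd3dmQzRnZnmGVWZ2VEdmUzRWZneKvMy7qoUQAEnduph3d3ZEV5iHeHVVZ3ZERmVDNFZnms7+27qpcwAEneypiHZmdkR5mIeIdVZnZURWVUMkVnnP//7LuqhRAFru2oh3ZVZ2VpqXZ5hlVWZlRWZlQiRWi//+3Lqql0AGzuyXZmZURXZouoVWmGVVVURWZmZDNGed/rmHd4mGIVz9p1RFVVRGdnq5VEeHZURERVZ2ZlRFZ63adUM0Z2MCr9hDIzRFVEZmi6dEV3ZUM0RFZ3ZmZVVnrbhlQyMzIAbtchIzREREVmeslUVnZURERVZndmZmZmi9t2VUMyEAS+ggE0RVVERWact1VmZlVVVVVnd2ZmZnet6mVVVDIQOuxAE1VWZlVFec2mVWZmZlVmVmd3ZmZmeM/pVFVVRDWd6TE1Zmd4dmec/HVWZmZmZmZmZmZmZmaK38dEVVVVec7GM0ZniJmYiK76VWZmZmZlVWZmZWZmZ5vulDRVVVes3aU0VniaqoiIrcZFZ3dmZlVVVmZVZmZ5vetjRmZUWLzLlkRniaqpiIebhEVmd3ZmZVVWZlVmZ4vux0Rnd2Voq7qGVXmru6l3dohkRmZmd3ZmZmZmZmZov/2VRXeHd4iJmYZXmru6qXdmeHVWZmZ4h3dmZmZmZov/+nVFZ3Z3iIiIdmiqqqmYd2Z4h3d3d4iZiIdmZmaIrv/IVFZmZmd4iIdlaJiZiZh2ZnmpmYh3iaqph2ZmZqrf/ZUzVmZmd3iHdURneIiJmHd3iqqqqZiZmamGZmZmzO/rcxNWd2d3d3dkNFd4iJmYeIiJmaqqmZiIh2Znd2bN7shBE1Z3d3dmd2VFZniImZiJmHd3iZmHd3ZmZneHdrzclBAkZ3d4h3d4dmZneIiJh4mFRXiYZURnd3Z3iZh3iqhBATVneIiIiIh2Zmd4mId2d1M1ipYyI1eIiImqmHdnYxATVmeIiIiZl2Vmd4iYdlRVMjabhBEUeZmZmrqHZlQhEjVmd4iIiJmGVWd4mYZUREMiNqtzETabuqq7qHVFMhI0Vmd4iYiIh2RVZ4mpdVREQyI4ylIjaczLu7qGQjQhI1Zmd4mZiImGVWZ4mZdVVVVUMlrJUzabzLuql1MRJCJFZ3d4mqmIiHZmd4mZdVVmVmVEi7hUV6zLqZhlMQA0NFaId4mqmHiHd3eImZhlVWZmZmeZhlVovLmIdlMQATVFVod3iZmHeId3d4iJh2VmZlVmZ3dVVWiqqHZlQhACRVVWd3eJmId4h3d3iIh2Zmd2VVZmZlVVV5qXZmUxABNV"/>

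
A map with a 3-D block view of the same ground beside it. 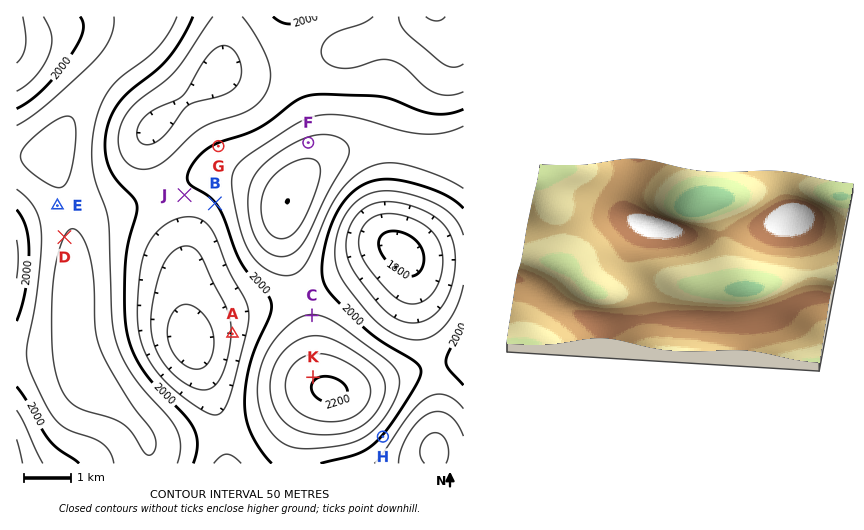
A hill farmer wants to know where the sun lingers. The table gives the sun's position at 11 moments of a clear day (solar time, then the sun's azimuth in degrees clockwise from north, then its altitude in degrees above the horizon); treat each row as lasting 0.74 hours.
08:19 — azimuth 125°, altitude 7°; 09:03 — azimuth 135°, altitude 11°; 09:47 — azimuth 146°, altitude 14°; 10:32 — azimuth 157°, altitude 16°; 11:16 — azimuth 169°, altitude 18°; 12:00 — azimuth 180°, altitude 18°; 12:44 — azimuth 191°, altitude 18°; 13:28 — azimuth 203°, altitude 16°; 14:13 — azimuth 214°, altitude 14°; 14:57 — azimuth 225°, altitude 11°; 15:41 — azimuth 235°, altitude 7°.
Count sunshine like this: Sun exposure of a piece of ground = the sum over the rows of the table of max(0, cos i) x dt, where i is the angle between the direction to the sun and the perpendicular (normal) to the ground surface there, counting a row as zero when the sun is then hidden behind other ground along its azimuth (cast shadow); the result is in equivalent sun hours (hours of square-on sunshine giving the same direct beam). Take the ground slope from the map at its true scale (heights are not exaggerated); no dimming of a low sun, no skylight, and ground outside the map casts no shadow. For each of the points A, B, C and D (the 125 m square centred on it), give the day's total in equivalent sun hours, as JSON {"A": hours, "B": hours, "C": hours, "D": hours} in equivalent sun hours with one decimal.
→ {"A": 1.8, "B": 2.4, "C": 1.3, "D": 1.8}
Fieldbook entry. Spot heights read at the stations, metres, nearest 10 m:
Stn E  2090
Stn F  2110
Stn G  2010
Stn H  1990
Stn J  1990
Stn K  2200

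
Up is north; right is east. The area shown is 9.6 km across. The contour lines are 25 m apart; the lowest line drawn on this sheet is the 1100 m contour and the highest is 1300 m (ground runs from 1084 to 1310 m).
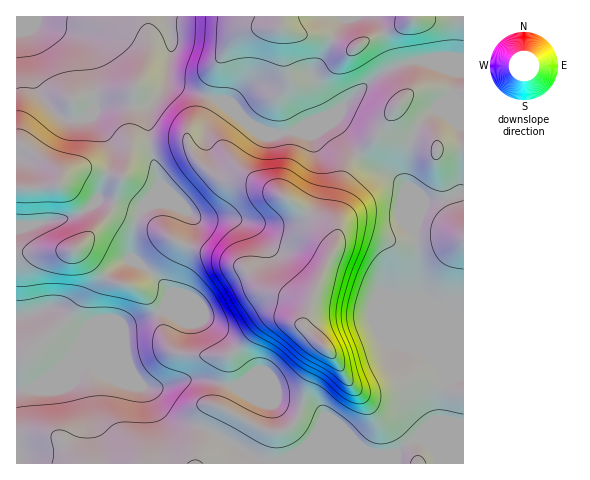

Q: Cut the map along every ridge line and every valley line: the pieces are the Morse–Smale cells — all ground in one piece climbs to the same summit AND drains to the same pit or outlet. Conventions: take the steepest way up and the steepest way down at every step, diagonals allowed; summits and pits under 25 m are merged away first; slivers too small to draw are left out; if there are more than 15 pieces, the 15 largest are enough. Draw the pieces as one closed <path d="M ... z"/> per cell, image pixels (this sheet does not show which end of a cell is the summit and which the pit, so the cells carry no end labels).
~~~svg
<path d="M186 141l-37 3 11 42-7 16-13 11-5 11-3 15 0 18 6 6-11-3-12 7-11 11-10 19-1 12 2 13-3 7-9 9 1-7-30-22-9 0-29 9 0 145 447 1 0-71-44-14-13 1-30 10-19-1-7-6-20-32-27-24 14-42 17-36 0-12-2-5-10-10-30-20-33-18-14-5-21 0-8-3-19-16z"/><path d="M166 16l-149 0-1 11 10 8 8 43 5 14 11 14 13 13 8 2 10-1 10-10 15-5 40 1 6-4-4 8 2 33 36-2 11 19 19 16 8 3 21 0 14 5 33 18 30 20 10 10 2 5 0 12-17 36-14 42 27 24 24 36 7 3 15 0 30-10 13-1 44 14 1-330-53-1-15 4-25 14-32 30-45 22-20 2-26-10-28-23-39-13-11-7-2-15 4-25z"/><path d="M463 16l-296 0 5 25-4 34 6 10 46 16 30 25 24 8 16-1 49-23 32-30 19-12 21-6 52 1z"/><path d="M17 28l-1 159 24 1 20-4 11 10 12 18 16-13 14 4 7-23 6-8 7-22 16-7-1-33 3-6-5 2-40-1-15 5-10 10-10 1-8-2-13-13-11-14-5-14-8-43z"/><path d="M118 204l-5 0-5 12-21 23 3-11-8-16-16 7-35 7-15-1 1 92 17-3 11-5 9 0 23 19 6 2 1 7 8-8 3-7-2-13 1-12 10-19 11-11 12-7 10 2-5-5 0-18 9-29z"/><path d="M60 184l-20 4-23 0-1 36 15 2 39-8 11-5 1-2-8-12z"/><path d="M148 143l-15 7-7 22-6 8-5 24 26 7 12-9 7-16 0-6z"/><path d="M99 199l-17 14 6 10 1 13 19-20 6-13z"/>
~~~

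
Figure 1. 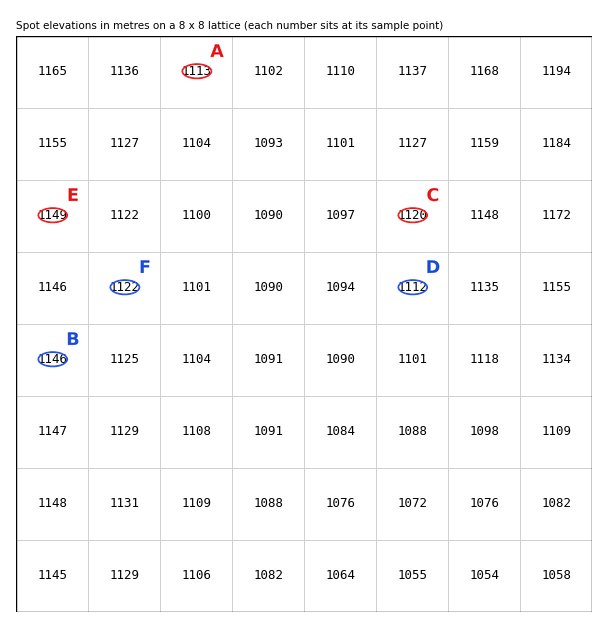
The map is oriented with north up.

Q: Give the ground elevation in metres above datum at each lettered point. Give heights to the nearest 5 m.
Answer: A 1115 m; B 1145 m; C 1120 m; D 1110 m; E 1150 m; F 1120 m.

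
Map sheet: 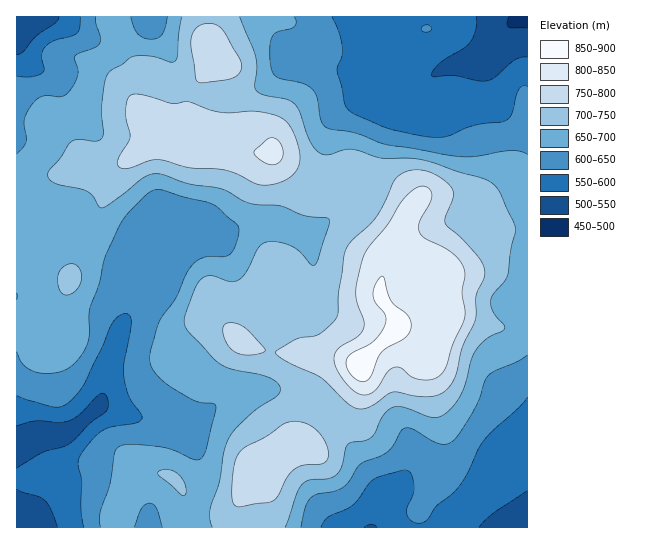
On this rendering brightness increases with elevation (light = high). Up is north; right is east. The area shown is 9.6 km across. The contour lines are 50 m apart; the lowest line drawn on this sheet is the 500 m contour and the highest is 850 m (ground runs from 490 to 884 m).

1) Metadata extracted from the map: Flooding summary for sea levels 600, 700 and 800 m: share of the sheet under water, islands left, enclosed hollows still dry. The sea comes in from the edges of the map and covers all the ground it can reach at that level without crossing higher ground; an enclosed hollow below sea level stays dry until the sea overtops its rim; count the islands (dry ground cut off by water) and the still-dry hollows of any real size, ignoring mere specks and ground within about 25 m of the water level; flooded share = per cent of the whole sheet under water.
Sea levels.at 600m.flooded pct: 18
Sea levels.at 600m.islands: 0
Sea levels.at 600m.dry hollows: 0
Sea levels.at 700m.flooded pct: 61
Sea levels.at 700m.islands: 0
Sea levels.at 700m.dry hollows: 0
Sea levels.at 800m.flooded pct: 94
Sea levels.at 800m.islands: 1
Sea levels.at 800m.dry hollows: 0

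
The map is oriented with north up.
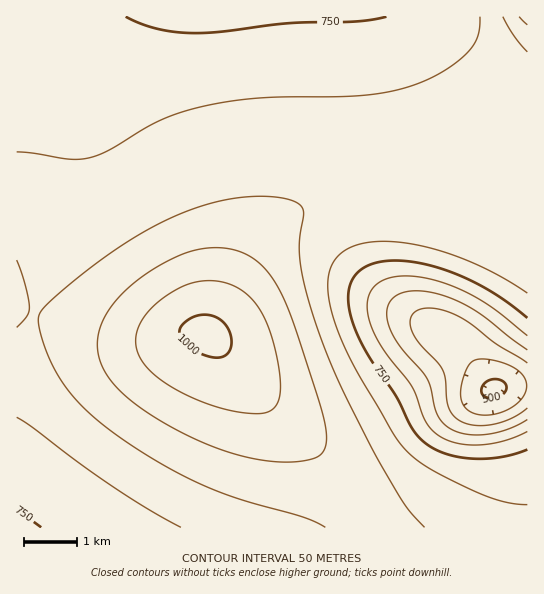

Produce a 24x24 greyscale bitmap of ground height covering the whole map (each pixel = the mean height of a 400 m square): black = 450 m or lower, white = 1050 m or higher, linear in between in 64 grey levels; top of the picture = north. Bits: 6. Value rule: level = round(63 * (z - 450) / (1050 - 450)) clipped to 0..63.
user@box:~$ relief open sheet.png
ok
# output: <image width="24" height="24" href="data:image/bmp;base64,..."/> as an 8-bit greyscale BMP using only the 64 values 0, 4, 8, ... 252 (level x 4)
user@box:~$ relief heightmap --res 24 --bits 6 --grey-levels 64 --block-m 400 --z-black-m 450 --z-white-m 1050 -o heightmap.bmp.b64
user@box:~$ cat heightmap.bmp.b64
<image width="24" height="24" href="data:image/bmp;base64,Qk12BgAAAAAAADYEAAAoAAAAGAAAABgAAAABAAgAAAAAAEACAAATCwAAEwsAAAABAAAAAAAAAAAAAAEBAQACAgIAAwMDAAQEBAAFBQUABgYGAAcHBwAICAgACQkJAAoKCgALCwsADAwMAA0NDQAODg4ADw8PABAQEAAREREAEhISABMTEwAUFBQAFRUVABYWFgAXFxcAGBgYABkZGQAaGhoAGxsbABwcHAAdHR0AHh4eAB8fHwAgICAAISEhACIiIgAjIyMAJCQkACUlJQAmJiYAJycnACgoKAApKSkAKioqACsrKwAsLCwALS0tAC4uLgAvLy8AMDAwADExMQAyMjIAMzMzADQ0NAA1NTUANjY2ADc3NwA4ODgAOTk5ADo6OgA7OzsAPDw8AD09PQA+Pj4APz8/AEBAQABBQUEAQkJCAENDQwBEREQARUVFAEZGRgBHR0cASEhIAElJSQBKSkoAS0tLAExMTABNTU0ATk5OAE9PTwBQUFAAUVFRAFJSUgBTU1MAVFRUAFVVVQBWVlYAV1dXAFhYWABZWVkAWlpaAFtbWwBcXFwAXV1dAF5eXgBfX18AYGBgAGFhYQBiYmIAY2NjAGRkZABlZWUAZmZmAGdnZwBoaGgAaWlpAGpqagBra2sAbGxsAG1tbQBubm4Ab29vAHBwcABxcXEAcnJyAHNzcwB0dHQAdXV1AHZ2dgB3d3cAeHh4AHl5eQB6enoAe3t7AHx8fAB9fX0Afn5+AH9/fwCAgIAAgYGBAIKCggCDg4MAhISEAIWFhQCGhoYAh4eHAIiIiACJiYkAioqKAIuLiwCMjIwAjY2NAI6OjgCPj48AkJCQAJGRkQCSkpIAk5OTAJSUlACVlZUAlpaWAJeXlwCYmJgAmZmZAJqamgCbm5sAnJycAJ2dnQCenp4An5+fAKCgoAChoaEAoqKiAKOjowCkpKQApaWlAKampgCnp6cAqKioAKmpqQCqqqoAq6urAKysrACtra0Arq6uAK+vrwCwsLAAsbGxALKysgCzs7MAtLS0ALW1tQC2trYAt7e3ALi4uAC5ubkAurq6ALu7uwC8vLwAvb29AL6+vgC/v78AwMDAAMHBwQDCwsIAw8PDAMTExADFxcUAxsbGAMfHxwDIyMgAycnJAMrKygDLy8sAzMzMAM3NzQDOzs4Az8/PANDQ0ADR0dEA0tLSANPT0wDU1NQA1dXVANbW1gDX19cA2NjYANnZ2QDa2toA29vbANzc3ADd3d0A3t7eAN/f3wDg4OAA4eHhAOLi4gDj4+MA5OTkAOXl5QDm5uYA5+fnAOjo6ADp6ekA6urqAOvr6wDs7OwA7e3tAO7u7gDv7+8A8PDwAPHx8QDy8vIA8/PzAPT09AD19fUA9vb2APf39wD4+PgA+fn5APr6+gD7+/sA/Pz8AP39/QD+/v4A////AHyAhIiIjJCUmJygpKSorLC0tKyknJiYlICEiIyQlJicpKiorLCwsLCwrKScmJSQkISIjJCYnKCorLC0uLi4uLSwqJyUkIyIjIyQlJigpKywuLzAwMDAvLSsoJCEfHh4fJCUnKCosLS8wMTIyMjEvLSklIRsWFBUYJicpKiwuMDIzNDU1NDIvKycjHRYPCgoOJygqLC8xMzU2Nzc2NDEtKSUgGxUNBwUIKCorLjAzNTc4OTg3NDAsJyIcFxINCQgMKSosLjE0Nzk6Ojk2My8qJB4YEg4MDA8UKiosLjE0Nzk6Ojg1Mi0oIhsVEA0NEBUbKiorLS8yNDc4ODY0MCsmIBoVEhETFxwhKikqKy0vMTM1NTQxLiolIRwZGBkcHyMlKSkpKistLjAxMTAvLCkmIyEfICEjJSYnKSgoKCkqLC0uLi4tKyooJiUlJSYnKCgoKCcnJycoKSorLCwrKyopKSgoKCgoKCgoJyYmJiYnKCgpKioqKiopKSkpKSkoKCgpJiUlJSUmJicoKCgpKSkpKCgoKCgoKCgoJSUlJSUlJiYmJycnJygoKCgoKCgoKCgoJCQkJCQlJSUmJiYmJiYnJycnJycnKCgoJCQkJCQkJCUlJSUlJSUmJiYmJiYnJycoJCQkJCQkJCQkJCQkJCQkJCUlJSUmJicoIyMkIyMjIyMjIyMjIyMjIyMjJCQlJicoIyMjIyIiISEhISEiIiIiIiIiIiMkJScpIyMjIiEgHx8fHx8gICAgICAgISIjJCcsA=="/>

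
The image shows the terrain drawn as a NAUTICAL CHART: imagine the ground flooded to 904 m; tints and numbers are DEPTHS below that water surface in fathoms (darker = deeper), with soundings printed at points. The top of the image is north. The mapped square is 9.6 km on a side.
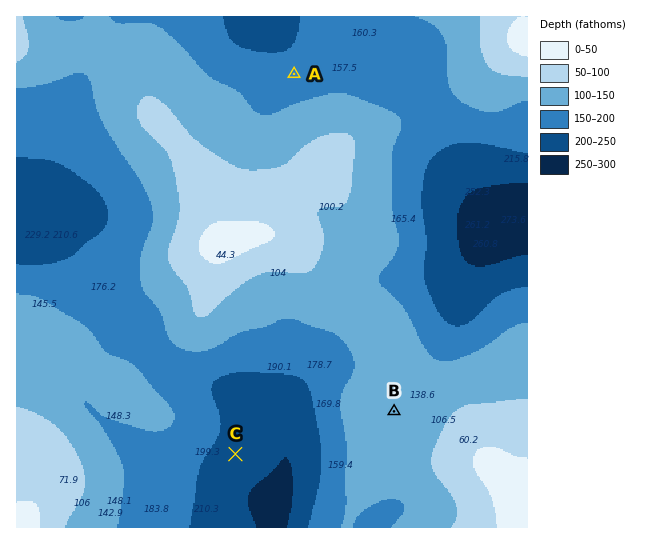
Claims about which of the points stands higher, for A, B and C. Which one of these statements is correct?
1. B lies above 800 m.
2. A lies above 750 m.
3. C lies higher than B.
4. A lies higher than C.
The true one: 4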